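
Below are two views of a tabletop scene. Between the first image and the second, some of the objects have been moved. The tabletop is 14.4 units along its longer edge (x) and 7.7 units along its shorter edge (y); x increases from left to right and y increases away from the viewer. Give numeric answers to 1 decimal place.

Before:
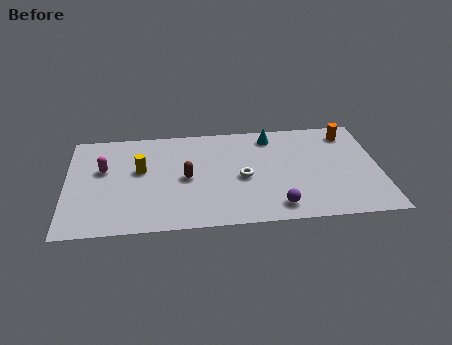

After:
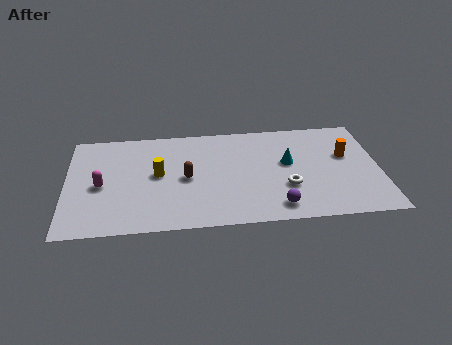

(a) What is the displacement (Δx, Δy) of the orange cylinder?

(-0.2, -1.7)

The orange cylinder was at about (13.1, 6.4) and moved to about (12.9, 4.7).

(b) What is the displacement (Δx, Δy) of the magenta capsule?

(-0.1, -1.2)

The magenta capsule started near (1.7, 4.7) and ended near (1.6, 3.5).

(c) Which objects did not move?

the brown capsule and the purple sphere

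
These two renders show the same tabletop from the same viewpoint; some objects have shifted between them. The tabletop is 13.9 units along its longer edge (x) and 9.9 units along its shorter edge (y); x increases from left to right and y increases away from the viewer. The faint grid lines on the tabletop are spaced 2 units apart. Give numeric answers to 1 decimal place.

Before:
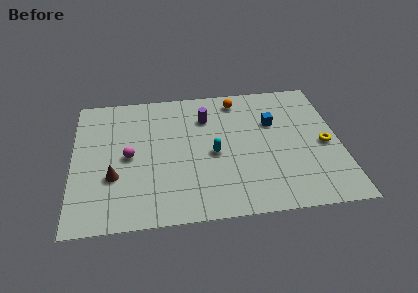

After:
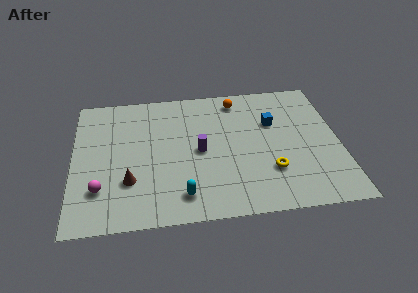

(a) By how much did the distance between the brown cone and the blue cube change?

-0.6

The distance was about 9.0 in the first image and 8.4 in the second, so they moved 0.6 units closer together.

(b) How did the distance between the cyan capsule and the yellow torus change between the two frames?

-1.0

They were about 5.8 units apart before and 4.8 after — 1.0 units closer together.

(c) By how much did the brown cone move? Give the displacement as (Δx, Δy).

(0.8, -0.4)

From the two frames, the brown cone sits at roughly (2.1, 3.4) before and (2.9, 3.0) after.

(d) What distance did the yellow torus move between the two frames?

3.3

The yellow torus was near (13.1, 4.5) before and (10.2, 2.9) after, so it travelled √(2.9² + 1.6²) ≈ 3.3 units.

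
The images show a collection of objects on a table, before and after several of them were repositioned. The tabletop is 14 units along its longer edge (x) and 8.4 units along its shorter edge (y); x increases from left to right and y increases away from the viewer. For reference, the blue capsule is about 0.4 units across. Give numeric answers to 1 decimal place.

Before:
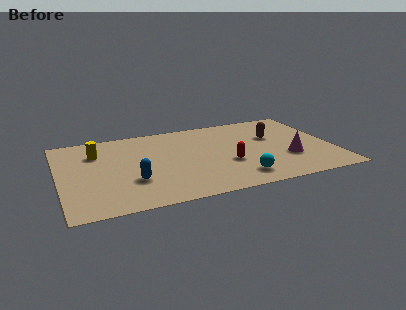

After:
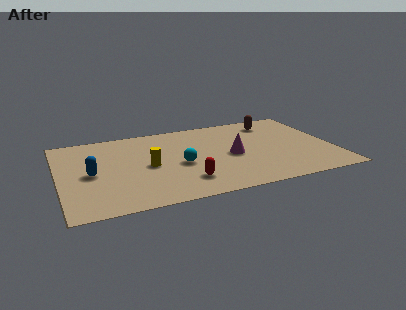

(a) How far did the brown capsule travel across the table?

1.6

From (11.1, 5.3) to (11.3, 6.9), the brown capsule covered √(0.2² + 1.6²) ≈ 1.6 units.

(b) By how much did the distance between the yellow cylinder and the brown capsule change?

-1.7

Before: roughly 9.1 units apart; after: 7.4. That's 1.7 units closer together.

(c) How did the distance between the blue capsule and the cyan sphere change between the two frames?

-0.9

The distance was about 5.4 in the first image and 4.5 in the second, so they moved 0.9 units closer together.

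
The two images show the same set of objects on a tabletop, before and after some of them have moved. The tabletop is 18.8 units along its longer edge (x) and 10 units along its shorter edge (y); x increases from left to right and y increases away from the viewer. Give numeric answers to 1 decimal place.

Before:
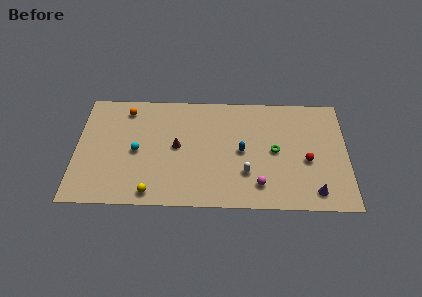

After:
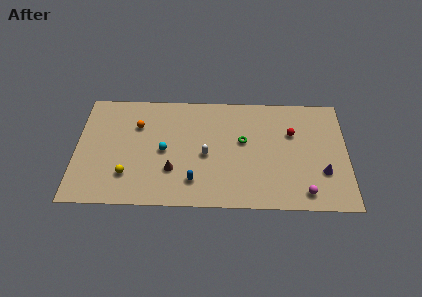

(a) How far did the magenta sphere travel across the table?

3.2

From (12.7, 2.0) to (15.8, 1.4), the magenta sphere covered √(3.1² + 0.6²) ≈ 3.2 units.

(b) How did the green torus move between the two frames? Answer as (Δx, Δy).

(-2.2, 0.8)

From the two frames, the green torus sits at roughly (13.8, 5.0) before and (11.6, 5.8) after.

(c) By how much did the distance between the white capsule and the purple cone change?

+3.3

The distance was about 4.9 in the first image and 8.2 in the second, so they moved 3.3 units further apart.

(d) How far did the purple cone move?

1.8

The purple cone moved from about (16.5, 1.5) to (17.1, 3.2), a distance of √(0.6² + 1.7²) ≈ 1.8.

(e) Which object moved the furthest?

the blue capsule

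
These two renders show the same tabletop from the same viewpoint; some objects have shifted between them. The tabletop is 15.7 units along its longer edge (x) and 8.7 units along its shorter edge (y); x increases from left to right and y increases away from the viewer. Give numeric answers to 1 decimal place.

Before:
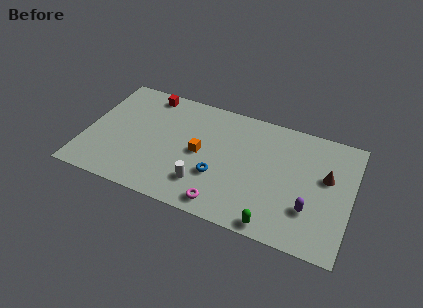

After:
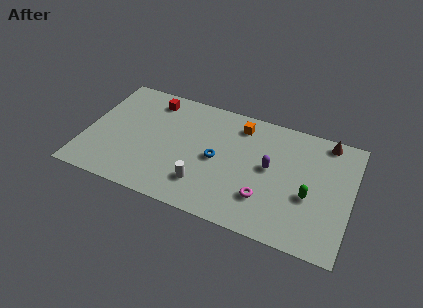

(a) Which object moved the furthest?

the orange cube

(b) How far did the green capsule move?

3.2

The green capsule moved from about (11.5, 0.8) to (13.3, 3.5), a distance of √(1.8² + 2.7²) ≈ 3.2.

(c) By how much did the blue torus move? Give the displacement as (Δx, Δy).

(-0.2, 1.2)

The blue torus started near (8.0, 3.0) and ended near (7.8, 4.2).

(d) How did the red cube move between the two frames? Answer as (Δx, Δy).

(0.3, -0.4)

From the two frames, the red cube sits at roughly (3.3, 7.7) before and (3.6, 7.3) after.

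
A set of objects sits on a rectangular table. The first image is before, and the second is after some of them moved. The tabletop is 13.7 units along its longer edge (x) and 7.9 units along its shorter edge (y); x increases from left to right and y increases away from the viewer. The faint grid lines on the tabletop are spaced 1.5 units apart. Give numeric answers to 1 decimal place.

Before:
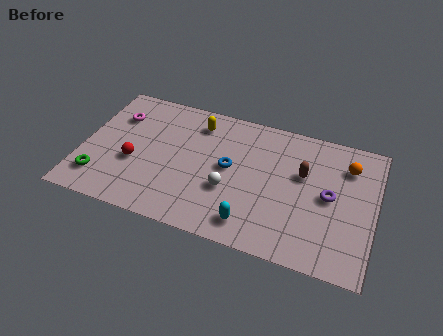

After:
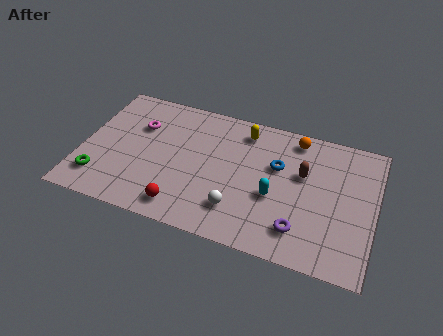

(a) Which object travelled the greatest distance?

the red sphere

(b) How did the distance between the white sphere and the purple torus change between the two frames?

-1.8

The distance was about 4.7 in the first image and 2.9 in the second, so they moved 1.8 units closer together.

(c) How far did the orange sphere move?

2.7

The orange sphere moved from about (12.3, 6.0) to (9.8, 6.9), a distance of √(2.5² + 0.9²) ≈ 2.7.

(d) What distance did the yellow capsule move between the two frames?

2.2

The yellow capsule was near (5.2, 6.4) before and (7.4, 6.6) after, so it travelled √(2.2² + 0.2²) ≈ 2.2 units.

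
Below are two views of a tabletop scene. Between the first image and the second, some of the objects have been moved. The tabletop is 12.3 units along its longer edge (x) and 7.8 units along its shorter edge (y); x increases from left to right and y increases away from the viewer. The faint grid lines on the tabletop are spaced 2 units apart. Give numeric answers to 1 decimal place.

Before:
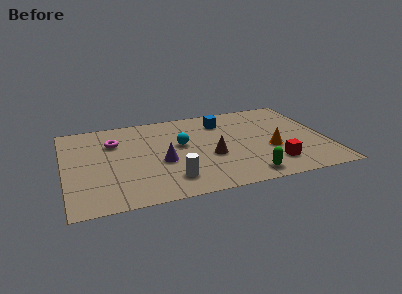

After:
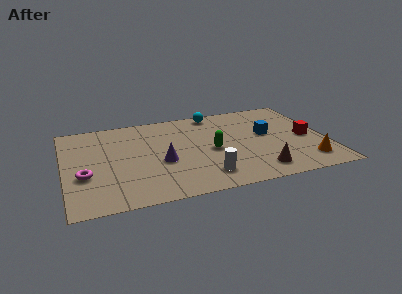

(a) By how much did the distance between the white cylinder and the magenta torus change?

+1.1

They were about 4.6 units apart before and 5.7 after — 1.1 units further apart.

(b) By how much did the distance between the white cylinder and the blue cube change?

-1.0

They were about 5.3 units apart before and 4.3 after — 1.0 units closer together.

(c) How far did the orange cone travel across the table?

2.2

From (9.6, 3.0) to (11.2, 1.5), the orange cone covered √(1.6² + 1.5²) ≈ 2.2 units.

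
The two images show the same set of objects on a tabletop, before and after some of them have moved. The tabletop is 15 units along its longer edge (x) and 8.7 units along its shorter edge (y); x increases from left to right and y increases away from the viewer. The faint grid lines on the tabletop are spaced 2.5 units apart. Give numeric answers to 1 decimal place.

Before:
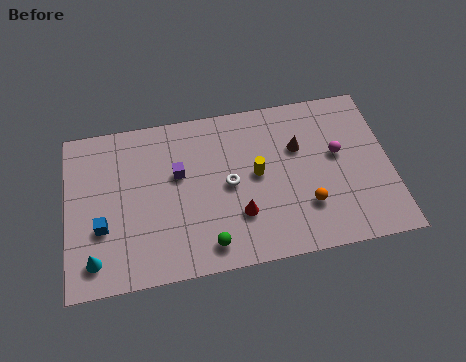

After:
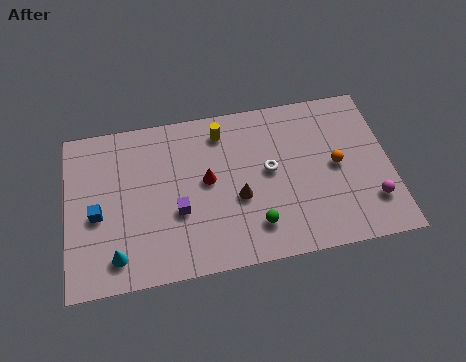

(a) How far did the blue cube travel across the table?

0.7

The blue cube moved from about (1.6, 3.1) to (1.4, 3.8), a distance of √(0.2² + 0.7²) ≈ 0.7.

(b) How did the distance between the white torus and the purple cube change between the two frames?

+2.0

Before: roughly 2.5 units apart; after: 4.5. That's 2.0 units further apart.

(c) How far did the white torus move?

1.9

The white torus was near (7.5, 4.3) before and (9.4, 4.7) after, so it travelled √(1.9² + 0.4²) ≈ 1.9 units.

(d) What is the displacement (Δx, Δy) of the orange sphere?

(1.5, 1.9)

The orange sphere started near (11.0, 2.5) and ended near (12.5, 4.4).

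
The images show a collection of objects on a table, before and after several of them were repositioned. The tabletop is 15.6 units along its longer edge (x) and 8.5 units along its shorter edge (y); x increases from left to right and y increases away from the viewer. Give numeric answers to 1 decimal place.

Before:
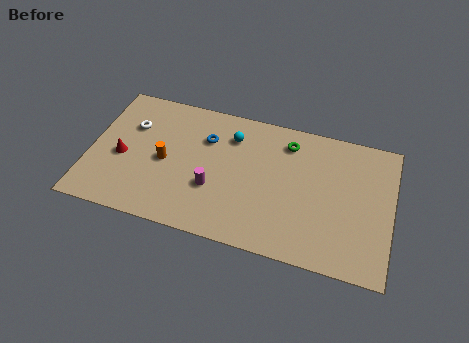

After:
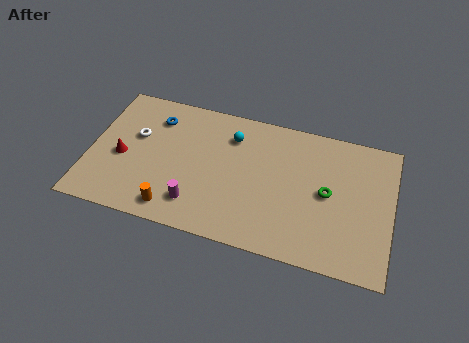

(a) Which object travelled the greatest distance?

the green torus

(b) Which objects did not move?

the red cone and the cyan sphere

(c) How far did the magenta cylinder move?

1.4

The magenta cylinder was near (6.5, 3.0) before and (5.7, 1.8) after, so it travelled √(0.8² + 1.2²) ≈ 1.4 units.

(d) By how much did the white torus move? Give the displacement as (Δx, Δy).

(0.3, -0.6)

From the two frames, the white torus sits at roughly (2.0, 5.8) before and (2.3, 5.2) after.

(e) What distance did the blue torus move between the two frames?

2.8

The blue torus moved from about (5.9, 6.0) to (3.2, 6.6), a distance of √(2.7² + 0.6²) ≈ 2.8.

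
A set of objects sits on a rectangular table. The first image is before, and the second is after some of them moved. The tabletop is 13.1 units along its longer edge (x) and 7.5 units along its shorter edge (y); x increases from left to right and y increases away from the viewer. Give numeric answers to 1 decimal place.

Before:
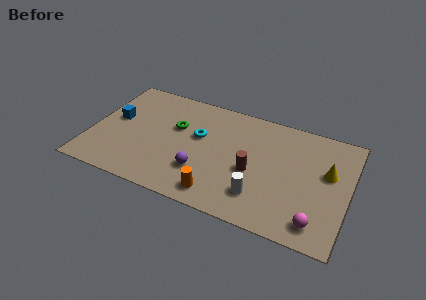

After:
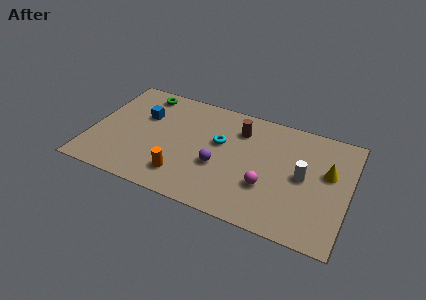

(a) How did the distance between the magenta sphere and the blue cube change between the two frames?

-4.0

The distance was about 11.0 in the first image and 7.0 in the second, so they moved 4.0 units closer together.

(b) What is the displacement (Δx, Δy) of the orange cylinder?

(-1.9, 0.5)

The orange cylinder started near (6.8, 1.1) and ended near (4.9, 1.6).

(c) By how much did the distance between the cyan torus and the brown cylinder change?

-1.7

They were about 3.2 units apart before and 1.5 after — 1.7 units closer together.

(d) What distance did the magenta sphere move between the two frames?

2.9

The magenta sphere was near (11.7, 1.2) before and (9.1, 2.5) after, so it travelled √(2.6² + 1.3²) ≈ 2.9 units.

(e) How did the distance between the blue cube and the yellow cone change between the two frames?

-1.4

Before: roughly 10.9 units apart; after: 9.5. That's 1.4 units closer together.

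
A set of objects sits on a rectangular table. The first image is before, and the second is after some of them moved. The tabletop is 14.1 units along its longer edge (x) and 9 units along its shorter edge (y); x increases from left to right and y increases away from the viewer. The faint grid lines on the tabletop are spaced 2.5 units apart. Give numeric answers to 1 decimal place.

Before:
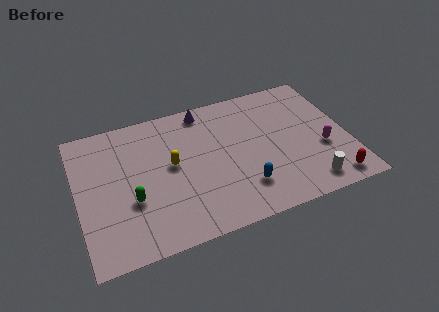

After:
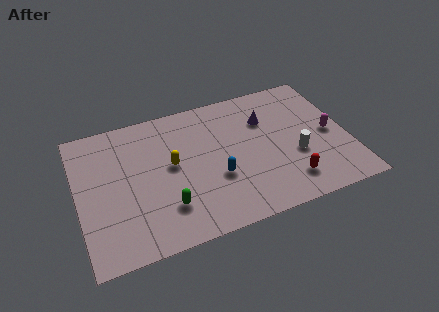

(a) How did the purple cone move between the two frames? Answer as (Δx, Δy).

(3.1, -1.7)

The purple cone was at about (6.9, 8.0) and moved to about (10.0, 6.3).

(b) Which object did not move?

the yellow capsule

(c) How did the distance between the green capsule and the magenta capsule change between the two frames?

-1.0

Before: roughly 10.0 units apart; after: 9.0. That's 1.0 units closer together.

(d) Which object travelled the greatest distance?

the purple cone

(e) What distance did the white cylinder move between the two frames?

2.1

From (11.7, 1.3) to (11.3, 3.4), the white cylinder covered √(0.4² + 2.1²) ≈ 2.1 units.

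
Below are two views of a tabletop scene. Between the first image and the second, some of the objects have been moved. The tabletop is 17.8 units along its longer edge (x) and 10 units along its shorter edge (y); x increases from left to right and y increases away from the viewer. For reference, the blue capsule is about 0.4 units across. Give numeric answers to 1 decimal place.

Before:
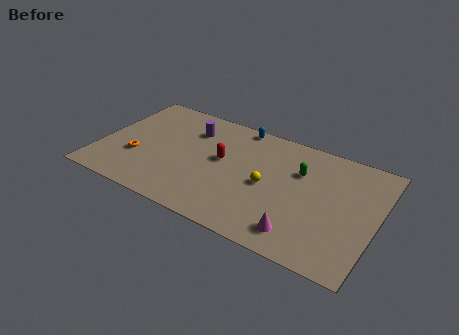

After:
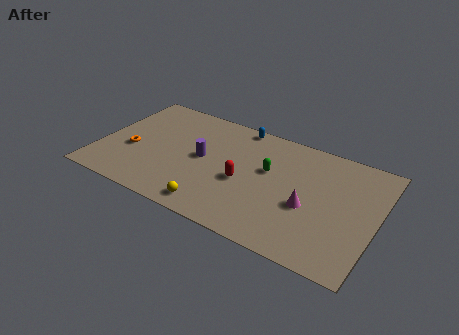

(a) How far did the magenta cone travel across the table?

2.4

The magenta cone was near (13.4, 1.7) before and (13.6, 4.1) after, so it travelled √(0.2² + 2.4²) ≈ 2.4 units.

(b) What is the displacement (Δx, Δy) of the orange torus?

(-0.4, 0.5)

The orange torus was at about (2.5, 3.5) and moved to about (2.1, 4.0).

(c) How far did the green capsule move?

2.1

From (12.7, 6.8) to (10.8, 6.0), the green capsule covered √(1.9² + 0.8²) ≈ 2.1 units.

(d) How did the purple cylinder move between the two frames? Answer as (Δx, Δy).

(1.1, -2.3)

From the two frames, the purple cylinder sits at roughly (5.5, 7.5) before and (6.6, 5.2) after.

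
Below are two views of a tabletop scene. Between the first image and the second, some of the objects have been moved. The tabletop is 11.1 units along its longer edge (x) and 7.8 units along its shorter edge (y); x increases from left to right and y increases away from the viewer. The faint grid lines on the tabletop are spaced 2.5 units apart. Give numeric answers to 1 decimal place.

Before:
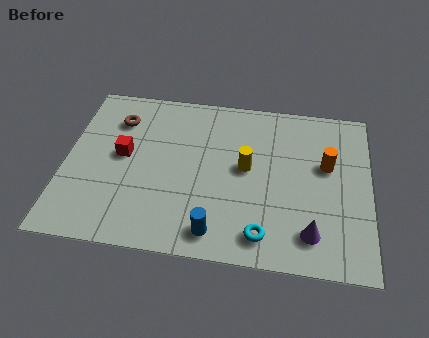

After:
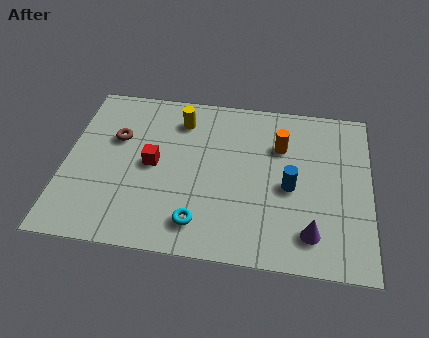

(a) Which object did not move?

the purple cone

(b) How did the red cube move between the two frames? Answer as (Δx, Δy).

(1.1, -0.3)

The red cube started near (2.1, 4.2) and ended near (3.2, 3.9).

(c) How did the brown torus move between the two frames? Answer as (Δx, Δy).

(0.0, -0.9)

The brown torus was at about (1.8, 5.9) and moved to about (1.8, 5.0).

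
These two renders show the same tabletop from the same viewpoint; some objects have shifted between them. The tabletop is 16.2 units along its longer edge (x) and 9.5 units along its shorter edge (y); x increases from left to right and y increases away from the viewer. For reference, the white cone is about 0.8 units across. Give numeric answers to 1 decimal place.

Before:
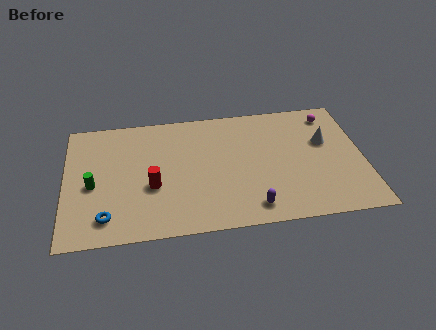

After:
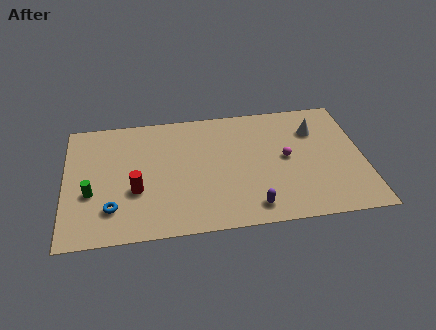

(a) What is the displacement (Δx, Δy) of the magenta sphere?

(-2.6, -3.1)

The magenta sphere started near (14.6, 8.0) and ended near (12.0, 4.9).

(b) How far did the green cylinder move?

0.6

From (1.5, 4.2) to (1.4, 3.6), the green cylinder covered √(0.1² + 0.6²) ≈ 0.6 units.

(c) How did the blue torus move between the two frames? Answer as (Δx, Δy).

(0.3, 0.6)

The blue torus was at about (2.2, 1.7) and moved to about (2.5, 2.3).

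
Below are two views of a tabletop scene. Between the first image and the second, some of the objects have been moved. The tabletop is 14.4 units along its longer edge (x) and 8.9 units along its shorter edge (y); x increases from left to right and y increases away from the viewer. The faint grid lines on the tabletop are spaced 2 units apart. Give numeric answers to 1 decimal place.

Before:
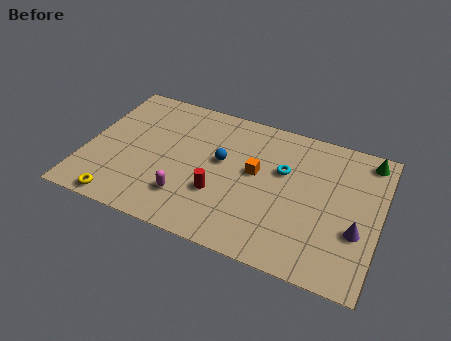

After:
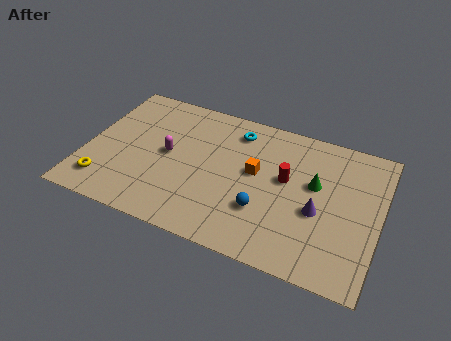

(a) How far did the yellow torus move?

1.3

From (2.1, 0.8) to (1.2, 1.7), the yellow torus covered √(0.9² + 0.9²) ≈ 1.3 units.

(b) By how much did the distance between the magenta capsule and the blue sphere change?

+2.0

The distance was about 3.2 in the first image and 5.2 in the second, so they moved 2.0 units further apart.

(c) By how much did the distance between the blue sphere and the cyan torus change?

+1.8

Before: roughly 3.0 units apart; after: 4.8. That's 1.8 units further apart.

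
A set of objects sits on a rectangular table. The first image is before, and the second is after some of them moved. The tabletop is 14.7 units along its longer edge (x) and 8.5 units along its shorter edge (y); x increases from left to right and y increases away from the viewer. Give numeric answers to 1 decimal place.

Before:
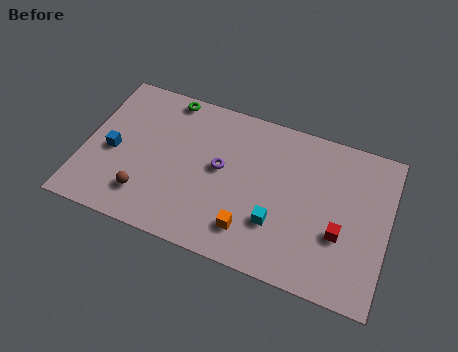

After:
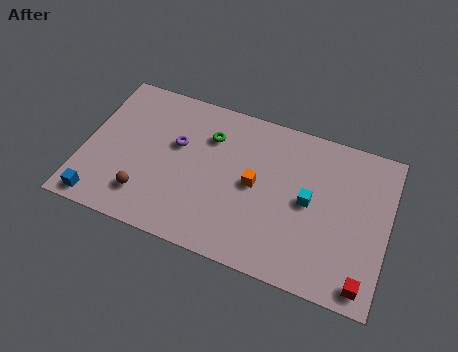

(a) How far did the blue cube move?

2.9

The blue cube was near (1.4, 3.8) before and (1.1, 0.9) after, so it travelled √(0.3² + 2.9²) ≈ 2.9 units.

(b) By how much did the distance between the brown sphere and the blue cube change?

-0.3

They were about 2.6 units apart before and 2.3 after — 0.3 units closer together.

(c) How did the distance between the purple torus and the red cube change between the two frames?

+4.2

The distance was about 6.1 in the first image and 10.3 in the second, so they moved 4.2 units further apart.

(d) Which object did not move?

the brown sphere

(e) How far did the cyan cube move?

2.2

The cyan cube was near (9.5, 2.6) before and (10.9, 4.3) after, so it travelled √(1.4² + 1.7²) ≈ 2.2 units.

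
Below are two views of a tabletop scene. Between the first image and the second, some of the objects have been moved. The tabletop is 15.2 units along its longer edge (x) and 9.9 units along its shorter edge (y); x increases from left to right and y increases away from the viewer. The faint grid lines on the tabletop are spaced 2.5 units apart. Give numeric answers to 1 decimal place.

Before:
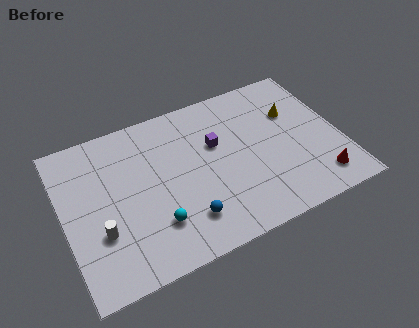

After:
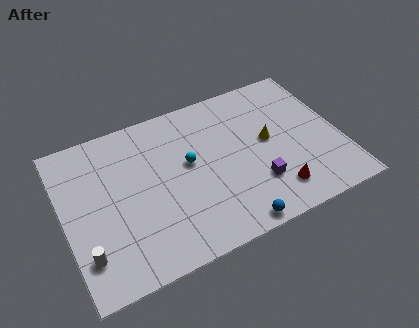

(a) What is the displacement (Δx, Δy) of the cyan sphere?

(2.2, 3.0)

From the two frames, the cyan sphere sits at roughly (4.7, 2.6) before and (6.9, 5.6) after.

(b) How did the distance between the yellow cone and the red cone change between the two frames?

-1.5

The distance was about 4.9 in the first image and 3.4 in the second, so they moved 1.5 units closer together.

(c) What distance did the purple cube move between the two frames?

3.8

The purple cube moved from about (8.5, 6.2) to (10.3, 2.8), a distance of √(1.8² + 3.4²) ≈ 3.8.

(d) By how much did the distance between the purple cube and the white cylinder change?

+2.1

They were about 7.3 units apart before and 9.4 after — 2.1 units further apart.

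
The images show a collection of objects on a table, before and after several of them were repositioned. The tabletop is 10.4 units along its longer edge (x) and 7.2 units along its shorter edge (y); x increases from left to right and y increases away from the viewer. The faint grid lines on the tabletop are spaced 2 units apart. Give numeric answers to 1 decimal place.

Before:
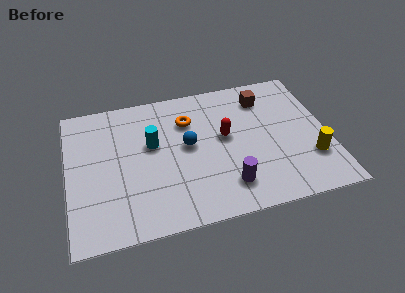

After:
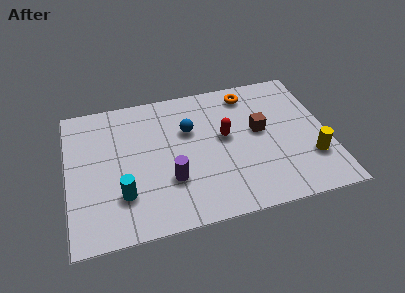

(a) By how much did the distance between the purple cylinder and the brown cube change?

-0.5

They were about 4.6 units apart before and 4.1 after — 0.5 units closer together.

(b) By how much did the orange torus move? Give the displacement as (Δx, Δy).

(2.5, 0.9)

From the two frames, the orange torus sits at roughly (4.9, 5.2) before and (7.4, 6.1) after.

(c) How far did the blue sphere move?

0.8

From (4.8, 3.9) to (4.9, 4.7), the blue sphere covered √(0.1² + 0.8²) ≈ 0.8 units.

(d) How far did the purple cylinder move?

2.3

The purple cylinder was near (6.2, 1.5) before and (4.0, 2.3) after, so it travelled √(2.2² + 0.8²) ≈ 2.3 units.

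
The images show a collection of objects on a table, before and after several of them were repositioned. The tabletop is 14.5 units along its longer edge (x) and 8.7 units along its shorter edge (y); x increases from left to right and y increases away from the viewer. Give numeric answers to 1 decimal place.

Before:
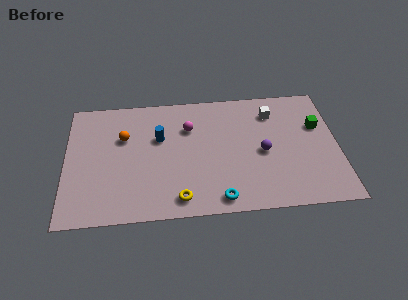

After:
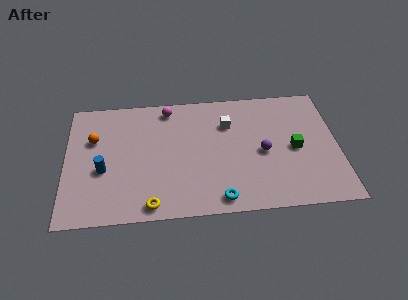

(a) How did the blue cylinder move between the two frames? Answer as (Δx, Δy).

(-3.0, -2.0)

The blue cylinder started near (5.0, 5.5) and ended near (2.0, 3.5).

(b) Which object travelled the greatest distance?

the blue cylinder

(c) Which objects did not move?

the purple sphere and the cyan torus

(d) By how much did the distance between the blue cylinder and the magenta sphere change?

+3.7

The distance was about 1.7 in the first image and 5.4 in the second, so they moved 3.7 units further apart.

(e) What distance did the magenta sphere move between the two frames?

1.9

From (6.6, 6.1) to (5.5, 7.6), the magenta sphere covered √(1.1² + 1.5²) ≈ 1.9 units.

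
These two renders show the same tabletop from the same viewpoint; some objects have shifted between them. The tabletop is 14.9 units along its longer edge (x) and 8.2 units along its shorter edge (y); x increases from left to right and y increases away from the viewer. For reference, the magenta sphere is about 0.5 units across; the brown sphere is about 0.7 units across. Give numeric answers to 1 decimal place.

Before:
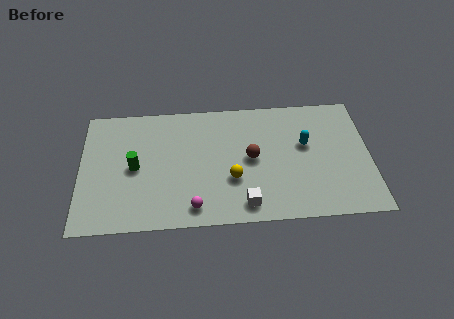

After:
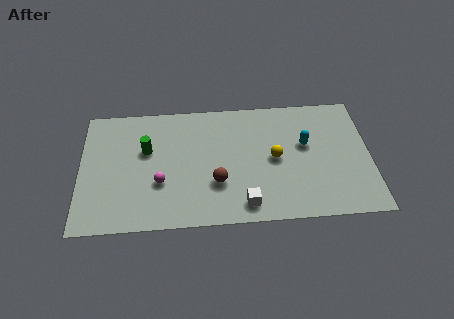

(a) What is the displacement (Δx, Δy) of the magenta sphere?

(-1.7, 1.7)

The magenta sphere was at about (5.8, 1.2) and moved to about (4.1, 2.9).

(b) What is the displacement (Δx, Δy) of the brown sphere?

(-1.8, -1.5)

The brown sphere started near (8.8, 4.2) and ended near (7.0, 2.7).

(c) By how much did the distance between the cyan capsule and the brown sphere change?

+2.2

They were about 2.9 units apart before and 5.1 after — 2.2 units further apart.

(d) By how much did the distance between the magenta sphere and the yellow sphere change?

+3.4

They were about 2.6 units apart before and 6.0 after — 3.4 units further apart.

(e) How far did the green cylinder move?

1.3

The green cylinder moved from about (2.8, 4.0) to (3.4, 5.1), a distance of √(0.6² + 1.1²) ≈ 1.3.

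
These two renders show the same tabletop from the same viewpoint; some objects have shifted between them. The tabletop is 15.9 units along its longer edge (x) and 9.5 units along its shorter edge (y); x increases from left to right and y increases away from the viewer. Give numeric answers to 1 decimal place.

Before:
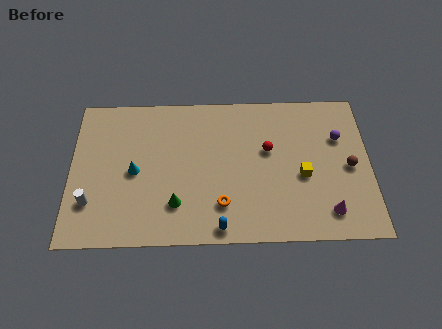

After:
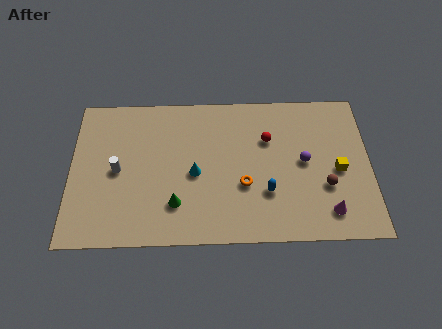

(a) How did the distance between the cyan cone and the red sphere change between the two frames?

-2.8

The distance was about 7.2 in the first image and 4.4 in the second, so they moved 2.8 units closer together.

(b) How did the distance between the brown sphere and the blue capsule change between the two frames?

-4.7

The distance was about 7.8 in the first image and 3.1 in the second, so they moved 4.7 units closer together.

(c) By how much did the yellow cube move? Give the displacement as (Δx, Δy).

(1.9, 0.3)

The yellow cube was at about (12.3, 4.0) and moved to about (14.2, 4.3).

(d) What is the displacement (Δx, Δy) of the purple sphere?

(-1.9, -1.5)

The purple sphere started near (14.3, 6.4) and ended near (12.4, 4.9).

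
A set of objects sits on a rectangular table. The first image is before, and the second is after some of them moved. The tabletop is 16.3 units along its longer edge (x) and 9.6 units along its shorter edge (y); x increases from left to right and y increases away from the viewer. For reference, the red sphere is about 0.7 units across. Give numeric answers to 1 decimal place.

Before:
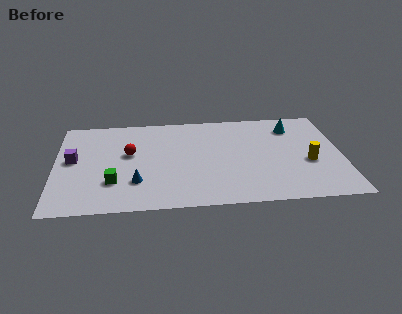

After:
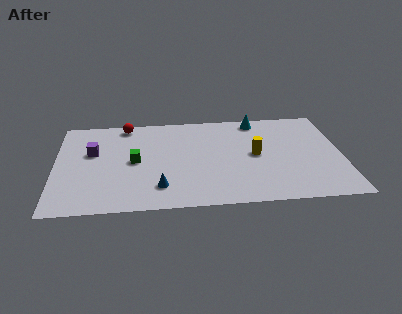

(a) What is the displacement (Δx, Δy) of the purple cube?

(1.1, 0.7)

From the two frames, the purple cube sits at roughly (1.0, 5.2) before and (2.1, 5.9) after.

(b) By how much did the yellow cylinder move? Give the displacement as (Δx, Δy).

(-3.0, 1.0)

The yellow cylinder was at about (14.4, 3.9) and moved to about (11.4, 4.9).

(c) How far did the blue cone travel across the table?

1.4

The blue cone moved from about (4.6, 2.7) to (5.9, 2.1), a distance of √(1.3² + 0.6²) ≈ 1.4.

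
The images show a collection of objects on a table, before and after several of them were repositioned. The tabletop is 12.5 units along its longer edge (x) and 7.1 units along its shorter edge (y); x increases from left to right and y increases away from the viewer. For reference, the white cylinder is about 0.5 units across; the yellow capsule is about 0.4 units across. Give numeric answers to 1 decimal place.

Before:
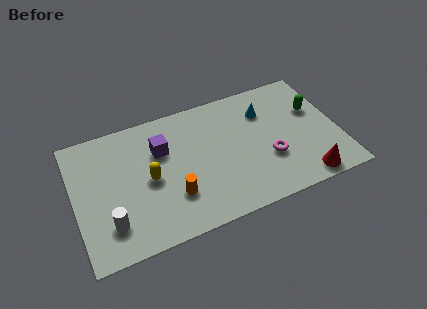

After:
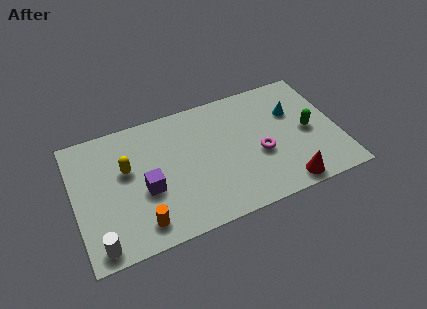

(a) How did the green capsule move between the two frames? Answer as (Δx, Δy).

(-0.4, -1.1)

The green capsule was at about (11.5, 4.5) and moved to about (11.1, 3.4).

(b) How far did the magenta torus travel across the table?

0.6

The magenta torus moved from about (9.1, 2.5) to (8.7, 2.9), a distance of √(0.4² + 0.4²) ≈ 0.6.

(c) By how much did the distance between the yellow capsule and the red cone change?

+0.4

The distance was about 7.6 in the first image and 8.0 in the second, so they moved 0.4 units further apart.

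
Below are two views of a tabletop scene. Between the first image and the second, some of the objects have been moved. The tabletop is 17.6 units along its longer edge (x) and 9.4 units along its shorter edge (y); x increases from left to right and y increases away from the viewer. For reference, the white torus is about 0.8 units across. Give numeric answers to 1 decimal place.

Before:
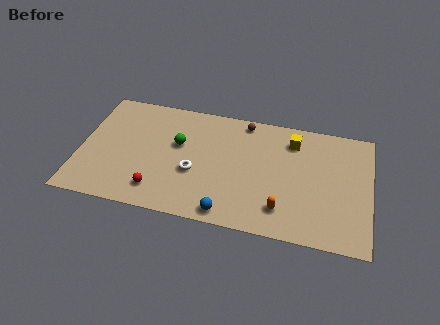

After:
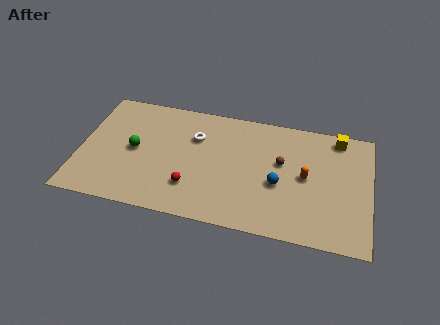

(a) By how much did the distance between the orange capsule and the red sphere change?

-0.3

Before: roughly 7.5 units apart; after: 7.2. That's 0.3 units closer together.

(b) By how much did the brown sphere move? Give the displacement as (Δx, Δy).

(2.4, -2.8)

The brown sphere was at about (9.8, 8.4) and moved to about (12.2, 5.6).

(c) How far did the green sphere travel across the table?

2.8

The green sphere was near (5.9, 5.7) before and (3.3, 4.7) after, so it travelled √(2.6² + 1.0²) ≈ 2.8 units.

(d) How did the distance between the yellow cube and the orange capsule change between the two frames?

-1.6

The distance was about 5.5 in the first image and 3.9 in the second, so they moved 1.6 units closer together.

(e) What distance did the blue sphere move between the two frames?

4.1

From (9.2, 1.0) to (12.1, 3.9), the blue sphere covered √(2.9² + 2.9²) ≈ 4.1 units.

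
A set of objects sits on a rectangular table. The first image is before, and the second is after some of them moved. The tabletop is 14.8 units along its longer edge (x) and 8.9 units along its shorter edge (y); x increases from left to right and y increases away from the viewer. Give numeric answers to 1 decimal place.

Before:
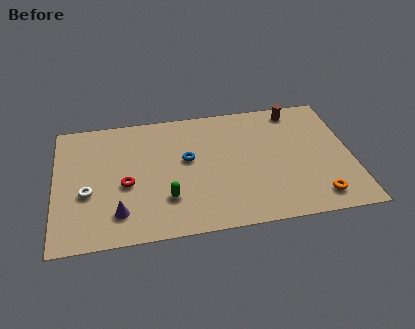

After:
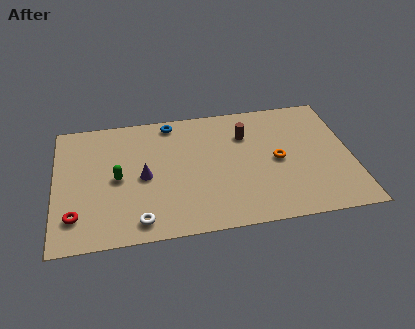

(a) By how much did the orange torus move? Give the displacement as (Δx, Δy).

(-1.8, 2.9)

From the two frames, the orange torus sits at roughly (12.9, 1.4) before and (11.1, 4.3) after.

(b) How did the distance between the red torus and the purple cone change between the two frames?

+2.1

Before: roughly 1.9 units apart; after: 4.0. That's 2.1 units further apart.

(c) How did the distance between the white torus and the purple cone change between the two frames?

+0.8

Before: roughly 2.2 units apart; after: 3.0. That's 0.8 units further apart.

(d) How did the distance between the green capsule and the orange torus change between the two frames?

+0.5

The distance was about 7.5 in the first image and 8.0 in the second, so they moved 0.5 units further apart.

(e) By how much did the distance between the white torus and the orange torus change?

-3.8

They were about 11.5 units apart before and 7.7 after — 3.8 units closer together.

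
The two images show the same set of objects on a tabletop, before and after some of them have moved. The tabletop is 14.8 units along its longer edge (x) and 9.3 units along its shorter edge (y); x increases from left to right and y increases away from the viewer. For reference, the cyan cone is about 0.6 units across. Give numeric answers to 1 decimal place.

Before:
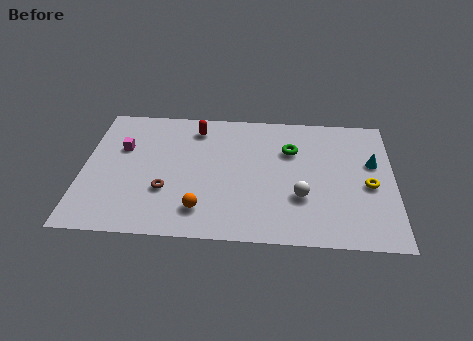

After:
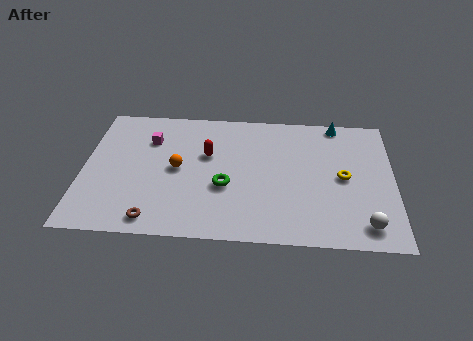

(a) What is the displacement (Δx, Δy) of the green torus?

(-3.1, -2.8)

The green torus was at about (9.9, 6.4) and moved to about (6.8, 3.6).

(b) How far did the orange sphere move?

3.0

The orange sphere was near (5.7, 1.9) before and (4.5, 4.7) after, so it travelled √(1.2² + 2.8²) ≈ 3.0 units.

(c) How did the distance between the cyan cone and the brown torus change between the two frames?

+1.2

The distance was about 10.1 in the first image and 11.3 in the second, so they moved 1.2 units further apart.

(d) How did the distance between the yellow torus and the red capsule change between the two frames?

-2.4

They were about 9.0 units apart before and 6.6 after — 2.4 units closer together.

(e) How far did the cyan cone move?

3.3

From (13.8, 5.7) to (12.1, 8.5), the cyan cone covered √(1.7² + 2.8²) ≈ 3.3 units.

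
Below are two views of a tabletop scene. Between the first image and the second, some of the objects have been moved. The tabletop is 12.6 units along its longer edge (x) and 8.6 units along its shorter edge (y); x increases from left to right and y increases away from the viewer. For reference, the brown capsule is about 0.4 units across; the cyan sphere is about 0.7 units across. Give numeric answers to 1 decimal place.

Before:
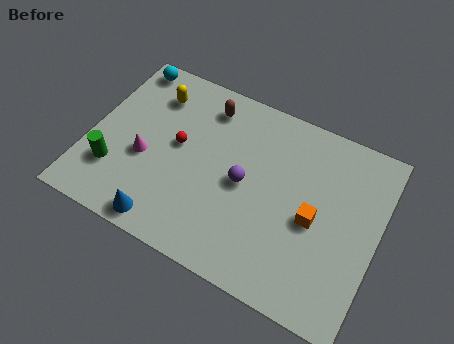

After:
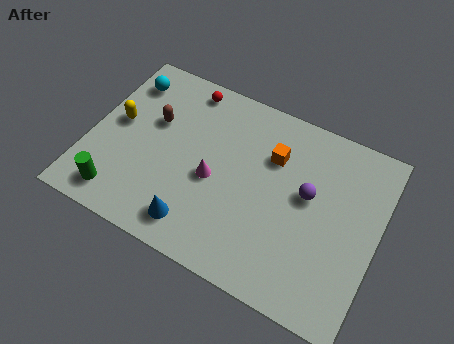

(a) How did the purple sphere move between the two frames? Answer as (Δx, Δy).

(2.7, 0.7)

The purple sphere was at about (6.8, 4.2) and moved to about (9.5, 4.9).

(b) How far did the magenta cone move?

3.0

From (2.5, 3.5) to (5.5, 3.8), the magenta cone covered √(3.0² + 0.3²) ≈ 3.0 units.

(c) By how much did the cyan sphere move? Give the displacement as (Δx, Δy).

(0.1, -0.8)

The cyan sphere was at about (1.0, 7.7) and moved to about (1.1, 6.9).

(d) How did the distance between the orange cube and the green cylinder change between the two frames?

-1.0

They were about 8.7 units apart before and 7.7 after — 1.0 units closer together.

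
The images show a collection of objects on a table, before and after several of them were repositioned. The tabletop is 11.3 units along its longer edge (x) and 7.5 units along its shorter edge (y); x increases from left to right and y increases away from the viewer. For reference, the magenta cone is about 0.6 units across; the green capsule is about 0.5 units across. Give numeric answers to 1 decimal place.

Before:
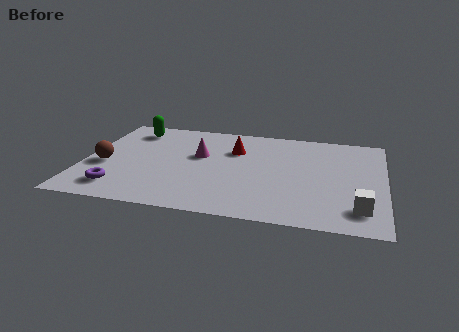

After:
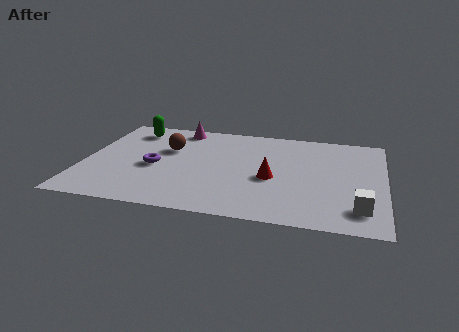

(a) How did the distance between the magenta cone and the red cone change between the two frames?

+3.5

They were about 1.5 units apart before and 5.0 after — 3.5 units further apart.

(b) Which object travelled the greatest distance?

the brown sphere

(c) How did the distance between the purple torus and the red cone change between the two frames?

-1.2

They were about 5.6 units apart before and 4.4 after — 1.2 units closer together.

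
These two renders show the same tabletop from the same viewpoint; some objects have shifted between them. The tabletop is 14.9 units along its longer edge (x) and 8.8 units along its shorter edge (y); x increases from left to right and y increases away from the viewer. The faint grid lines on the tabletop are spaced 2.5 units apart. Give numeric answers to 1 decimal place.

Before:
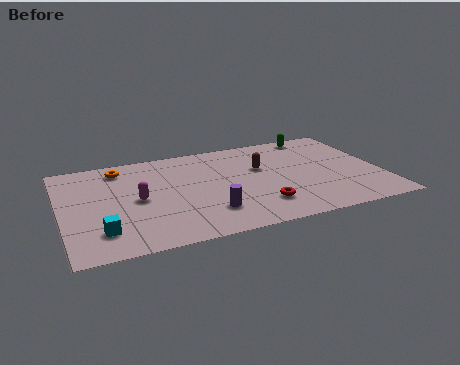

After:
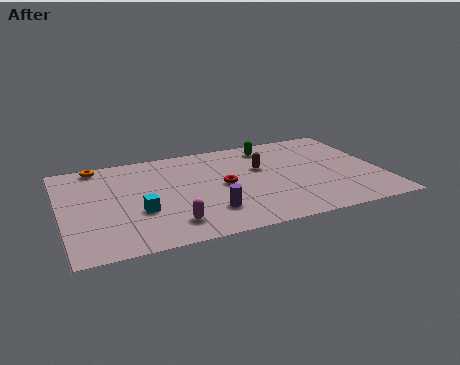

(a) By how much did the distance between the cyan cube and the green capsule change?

-4.4

Before: roughly 12.1 units apart; after: 7.7. That's 4.4 units closer together.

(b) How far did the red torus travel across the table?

2.7

The red torus moved from about (9.0, 2.1) to (7.5, 4.4), a distance of √(1.5² + 2.3²) ≈ 2.7.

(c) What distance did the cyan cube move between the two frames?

2.2

The cyan cube moved from about (1.7, 2.0) to (3.5, 3.2), a distance of √(1.8² + 1.2²) ≈ 2.2.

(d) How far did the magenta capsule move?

2.9

The magenta capsule was near (3.5, 4.3) before and (4.8, 1.7) after, so it travelled √(1.3² + 2.6²) ≈ 2.9 units.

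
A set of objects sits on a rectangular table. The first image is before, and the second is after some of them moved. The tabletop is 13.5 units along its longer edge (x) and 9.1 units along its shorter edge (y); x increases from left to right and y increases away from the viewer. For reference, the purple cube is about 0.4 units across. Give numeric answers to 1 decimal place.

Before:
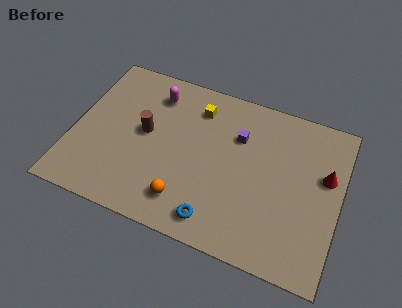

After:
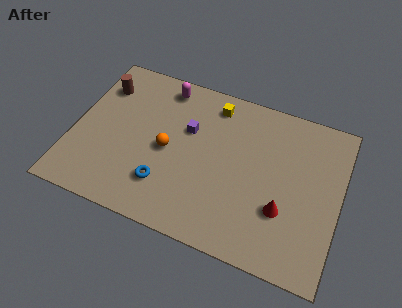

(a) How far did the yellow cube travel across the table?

0.9

From (6.0, 7.2) to (6.8, 7.7), the yellow cube covered √(0.8² + 0.5²) ≈ 0.9 units.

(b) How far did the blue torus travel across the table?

2.9

The blue torus moved from about (7.6, 1.3) to (4.9, 2.3), a distance of √(2.7² + 1.0²) ≈ 2.9.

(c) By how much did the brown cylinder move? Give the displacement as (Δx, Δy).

(-2.5, 2.0)

From the two frames, the brown cylinder sits at roughly (3.6, 4.9) before and (1.1, 6.9) after.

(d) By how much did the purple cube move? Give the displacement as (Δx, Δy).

(-2.5, -0.5)

The purple cube was at about (8.2, 6.3) and moved to about (5.7, 5.8).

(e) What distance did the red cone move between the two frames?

3.2

The red cone was near (12.7, 5.6) before and (10.8, 3.0) after, so it travelled √(1.9² + 2.6²) ≈ 3.2 units.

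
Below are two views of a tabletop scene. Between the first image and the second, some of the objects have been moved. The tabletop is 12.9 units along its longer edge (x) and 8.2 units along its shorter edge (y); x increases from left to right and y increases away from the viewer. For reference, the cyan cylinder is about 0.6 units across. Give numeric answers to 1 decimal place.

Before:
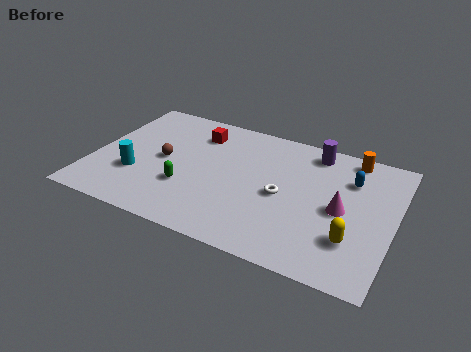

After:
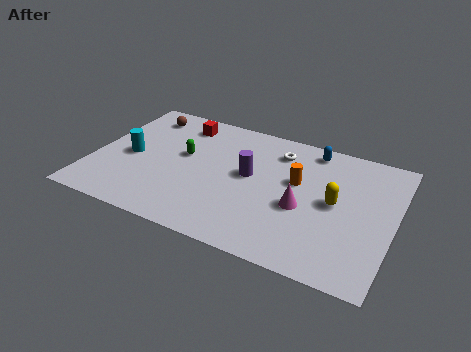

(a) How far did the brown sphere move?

3.0

The brown sphere moved from about (3.0, 4.1) to (1.7, 6.8), a distance of √(1.3² + 2.7²) ≈ 3.0.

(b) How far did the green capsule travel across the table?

2.0

From (4.2, 2.7) to (3.8, 4.7), the green capsule covered √(0.4² + 2.0²) ≈ 2.0 units.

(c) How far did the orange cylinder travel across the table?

3.2

The orange cylinder was near (10.8, 7.3) before and (8.7, 4.9) after, so it travelled √(2.1² + 2.4²) ≈ 3.2 units.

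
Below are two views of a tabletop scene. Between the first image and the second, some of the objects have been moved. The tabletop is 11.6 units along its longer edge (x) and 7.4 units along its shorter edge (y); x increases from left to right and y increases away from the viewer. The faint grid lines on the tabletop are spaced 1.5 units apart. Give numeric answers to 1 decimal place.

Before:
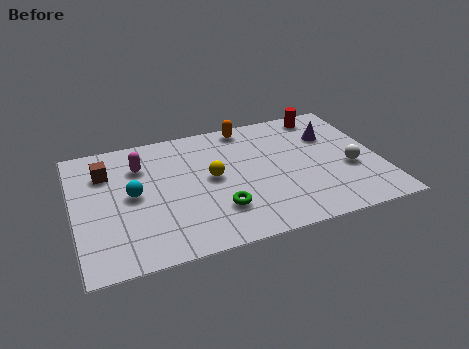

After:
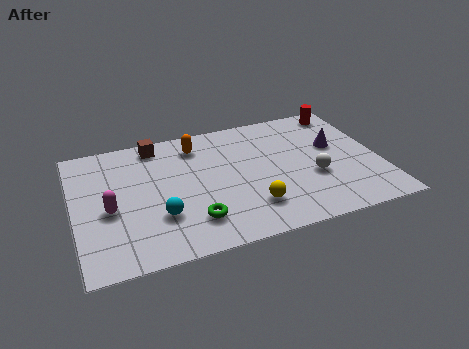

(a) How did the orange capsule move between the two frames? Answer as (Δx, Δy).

(-2.0, -0.6)

The orange capsule was at about (6.8, 6.6) and moved to about (4.8, 6.0).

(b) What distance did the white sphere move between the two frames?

1.4

The white sphere moved from about (10.4, 2.9) to (9.0, 2.8), a distance of √(1.4² + 0.1²) ≈ 1.4.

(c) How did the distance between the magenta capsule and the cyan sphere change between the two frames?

+0.4

They were about 1.6 units apart before and 2.0 after — 0.4 units further apart.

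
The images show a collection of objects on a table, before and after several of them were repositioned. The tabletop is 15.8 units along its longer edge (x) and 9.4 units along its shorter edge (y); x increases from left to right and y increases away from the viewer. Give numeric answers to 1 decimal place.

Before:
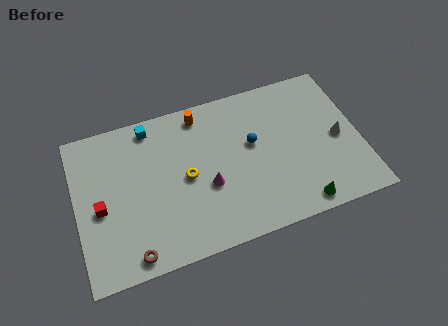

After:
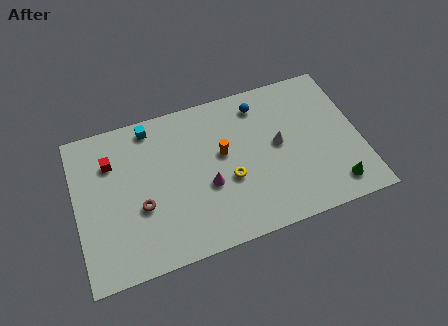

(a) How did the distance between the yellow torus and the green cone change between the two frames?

-0.9

The distance was about 7.0 in the first image and 6.1 in the second, so they moved 0.9 units closer together.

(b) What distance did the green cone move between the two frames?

2.1

The green cone moved from about (12.1, 1.0) to (14.1, 1.5), a distance of √(2.0² + 0.5²) ≈ 2.1.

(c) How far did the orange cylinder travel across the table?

3.0

From (7.2, 8.2) to (8.2, 5.4), the orange cylinder covered √(1.0² + 2.8²) ≈ 3.0 units.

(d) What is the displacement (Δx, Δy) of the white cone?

(-3.3, 0.6)

The white cone was at about (14.6, 4.4) and moved to about (11.3, 5.0).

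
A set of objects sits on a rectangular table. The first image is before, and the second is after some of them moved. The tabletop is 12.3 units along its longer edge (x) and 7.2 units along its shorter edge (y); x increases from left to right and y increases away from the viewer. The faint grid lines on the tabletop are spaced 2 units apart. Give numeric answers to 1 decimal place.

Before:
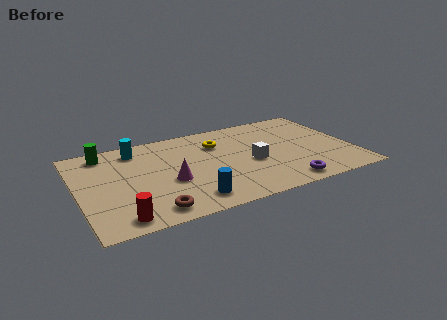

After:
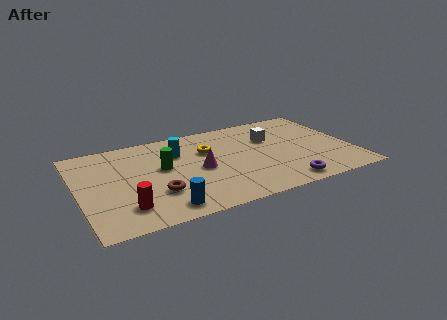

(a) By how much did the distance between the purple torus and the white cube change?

+1.4

Before: roughly 2.5 units apart; after: 3.9. That's 1.4 units further apart.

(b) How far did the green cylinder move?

3.2

The green cylinder moved from about (1.4, 6.2) to (3.8, 4.1), a distance of √(2.4² + 2.1²) ≈ 3.2.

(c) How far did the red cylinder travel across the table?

0.8

The red cylinder moved from about (1.6, 0.9) to (1.9, 1.6), a distance of √(0.3² + 0.7²) ≈ 0.8.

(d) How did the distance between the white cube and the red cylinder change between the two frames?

+1.1

They were about 6.5 units apart before and 7.6 after — 1.1 units further apart.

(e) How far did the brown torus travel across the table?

1.2

The brown torus was near (3.0, 1.0) before and (3.3, 2.2) after, so it travelled √(0.3² + 1.2²) ≈ 1.2 units.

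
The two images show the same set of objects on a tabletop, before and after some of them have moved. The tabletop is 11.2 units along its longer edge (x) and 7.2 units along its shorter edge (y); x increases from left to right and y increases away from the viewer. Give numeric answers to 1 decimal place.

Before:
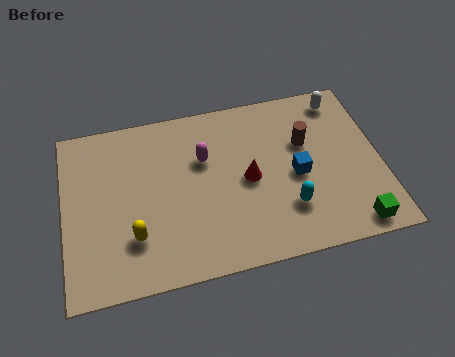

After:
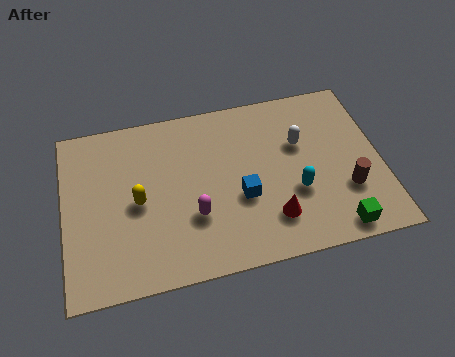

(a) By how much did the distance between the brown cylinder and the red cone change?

+0.4

They were about 2.4 units apart before and 2.8 after — 0.4 units further apart.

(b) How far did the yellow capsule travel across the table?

1.4

The yellow capsule was near (2.4, 2.0) before and (2.6, 3.4) after, so it travelled √(0.2² + 1.4²) ≈ 1.4 units.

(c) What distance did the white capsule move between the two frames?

2.3

From (10.0, 6.2) to (8.4, 4.6), the white capsule covered √(1.6² + 1.6²) ≈ 2.3 units.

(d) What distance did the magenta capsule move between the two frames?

2.4

The magenta capsule moved from about (5.0, 4.7) to (4.5, 2.4), a distance of √(0.5² + 2.3²) ≈ 2.4.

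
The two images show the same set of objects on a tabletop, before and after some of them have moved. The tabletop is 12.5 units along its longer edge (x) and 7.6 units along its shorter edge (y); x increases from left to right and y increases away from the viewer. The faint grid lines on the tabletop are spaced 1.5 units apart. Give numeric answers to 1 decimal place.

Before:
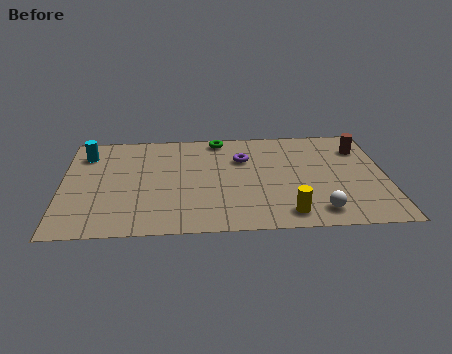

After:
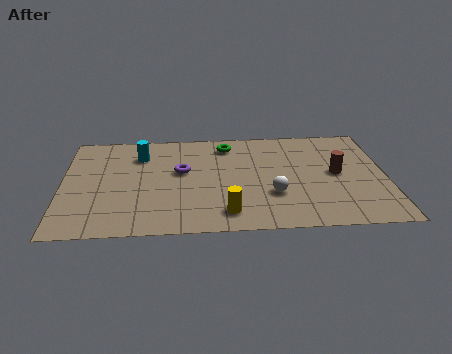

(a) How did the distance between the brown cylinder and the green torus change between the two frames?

-0.8

Before: roughly 5.6 units apart; after: 4.8. That's 0.8 units closer together.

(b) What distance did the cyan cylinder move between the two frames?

2.1

From (0.9, 5.9) to (3.0, 5.7), the cyan cylinder covered √(2.1² + 0.2²) ≈ 2.1 units.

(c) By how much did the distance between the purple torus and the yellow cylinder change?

-0.9

Before: roughly 4.4 units apart; after: 3.5. That's 0.9 units closer together.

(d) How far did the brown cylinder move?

2.1

The brown cylinder was near (11.6, 5.7) before and (10.6, 3.9) after, so it travelled √(1.0² + 1.8²) ≈ 2.1 units.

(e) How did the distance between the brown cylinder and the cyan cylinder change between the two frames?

-2.9

The distance was about 10.7 in the first image and 7.8 in the second, so they moved 2.9 units closer together.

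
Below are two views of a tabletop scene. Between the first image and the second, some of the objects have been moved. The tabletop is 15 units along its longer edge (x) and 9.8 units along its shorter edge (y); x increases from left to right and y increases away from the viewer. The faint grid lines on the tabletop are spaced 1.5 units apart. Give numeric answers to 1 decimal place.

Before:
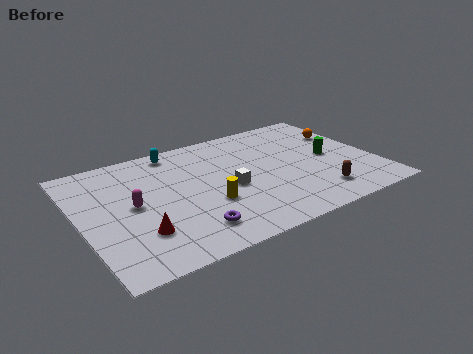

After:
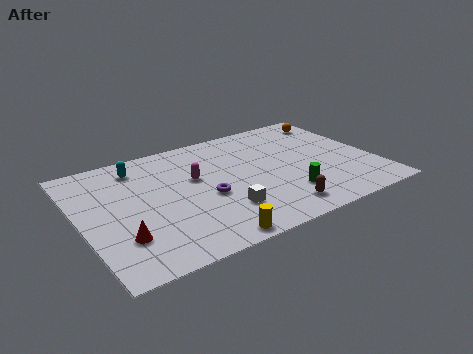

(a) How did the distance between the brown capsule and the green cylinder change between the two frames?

-1.9

The distance was about 3.1 in the first image and 1.2 in the second, so they moved 1.9 units closer together.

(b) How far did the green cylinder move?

3.5

The green cylinder was near (12.8, 4.8) before and (10.1, 2.5) after, so it travelled √(2.7² + 2.3²) ≈ 3.5 units.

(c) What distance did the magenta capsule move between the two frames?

3.4

From (2.6, 5.0) to (5.9, 5.9), the magenta capsule covered √(3.3² + 0.9²) ≈ 3.4 units.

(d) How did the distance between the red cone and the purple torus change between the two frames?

+2.2

The distance was about 2.5 in the first image and 4.7 in the second, so they moved 2.2 units further apart.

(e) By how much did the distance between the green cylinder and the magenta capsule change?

-4.8

They were about 10.2 units apart before and 5.4 after — 4.8 units closer together.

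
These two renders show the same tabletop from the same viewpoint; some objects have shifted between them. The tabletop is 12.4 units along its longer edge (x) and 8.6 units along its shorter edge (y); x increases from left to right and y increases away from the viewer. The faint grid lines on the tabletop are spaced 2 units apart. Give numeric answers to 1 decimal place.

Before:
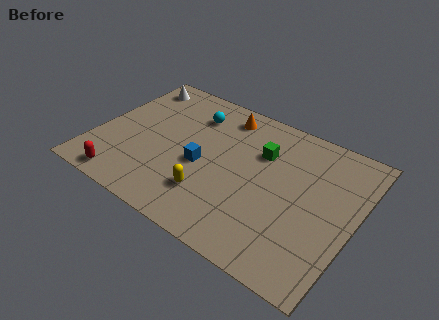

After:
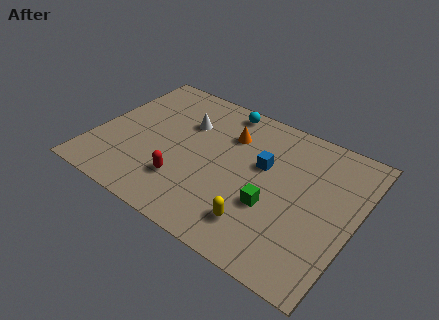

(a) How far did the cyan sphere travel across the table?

1.7

From (4.2, 6.6) to (5.5, 7.7), the cyan sphere covered √(1.3² + 1.1²) ≈ 1.7 units.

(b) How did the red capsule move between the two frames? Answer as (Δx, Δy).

(2.7, 1.4)

From the two frames, the red capsule sits at roughly (1.9, 0.9) before and (4.6, 2.3) after.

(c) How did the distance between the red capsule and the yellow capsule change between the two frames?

-0.5

Before: roughly 4.2 units apart; after: 3.7. That's 0.5 units closer together.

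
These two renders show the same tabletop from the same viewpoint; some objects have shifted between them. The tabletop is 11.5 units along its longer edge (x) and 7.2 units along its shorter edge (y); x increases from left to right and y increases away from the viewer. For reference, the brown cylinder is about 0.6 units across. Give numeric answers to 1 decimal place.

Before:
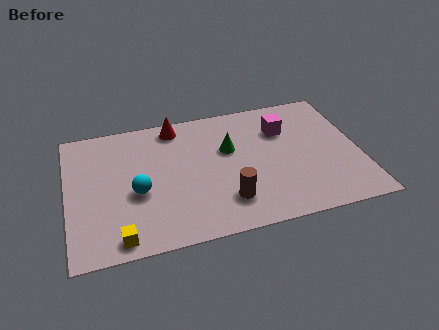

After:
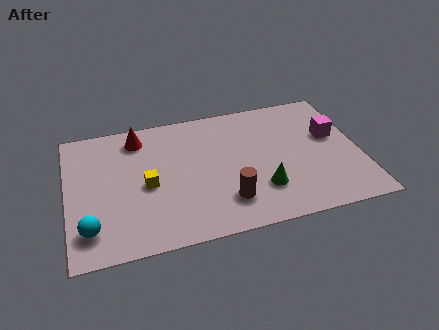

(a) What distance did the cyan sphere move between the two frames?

2.4

The cyan sphere was near (2.7, 3.0) before and (0.8, 1.5) after, so it travelled √(1.9² + 1.5²) ≈ 2.4 units.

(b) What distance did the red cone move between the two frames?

1.5

The red cone was near (4.4, 6.3) before and (2.9, 6.0) after, so it travelled √(1.5² + 0.3²) ≈ 1.5 units.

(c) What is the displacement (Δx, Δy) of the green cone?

(1.1, -2.5)

The green cone was at about (6.4, 4.5) and moved to about (7.5, 2.0).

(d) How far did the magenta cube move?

2.1

The magenta cube was near (8.6, 5.1) before and (10.5, 4.3) after, so it travelled √(1.9² + 0.8²) ≈ 2.1 units.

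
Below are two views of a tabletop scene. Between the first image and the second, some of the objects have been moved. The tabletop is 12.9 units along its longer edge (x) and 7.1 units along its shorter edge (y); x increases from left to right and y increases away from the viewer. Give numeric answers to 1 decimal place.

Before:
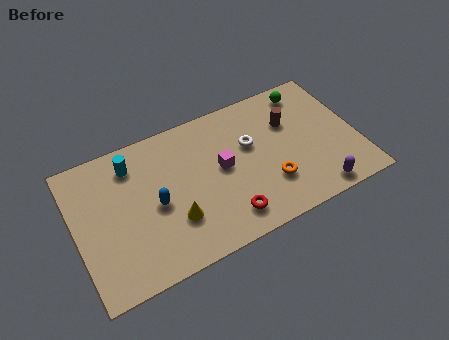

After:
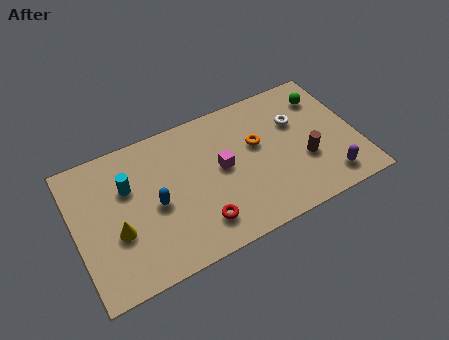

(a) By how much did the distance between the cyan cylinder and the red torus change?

-1.5

They were about 5.8 units apart before and 4.3 after — 1.5 units closer together.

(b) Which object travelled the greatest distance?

the yellow cone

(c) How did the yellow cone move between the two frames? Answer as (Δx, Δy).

(-2.5, 0.5)

From the two frames, the yellow cone sits at roughly (4.3, 2.2) before and (1.8, 2.7) after.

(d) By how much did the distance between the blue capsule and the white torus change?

+2.2

Before: roughly 4.6 units apart; after: 6.8. That's 2.2 units further apart.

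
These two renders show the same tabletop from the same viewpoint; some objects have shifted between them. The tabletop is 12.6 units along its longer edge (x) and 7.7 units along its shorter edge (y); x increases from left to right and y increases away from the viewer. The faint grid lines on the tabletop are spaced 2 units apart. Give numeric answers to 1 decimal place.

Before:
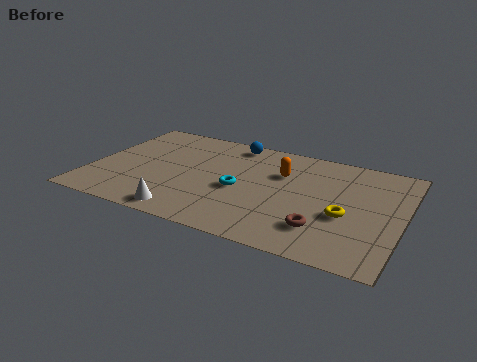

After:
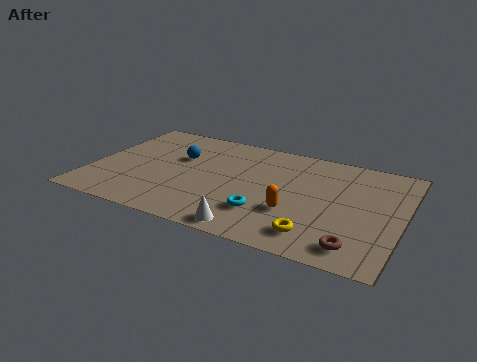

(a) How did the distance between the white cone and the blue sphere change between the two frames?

-0.6

Before: roughly 6.0 units apart; after: 5.4. That's 0.6 units closer together.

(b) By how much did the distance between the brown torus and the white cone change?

-1.4

Before: roughly 5.5 units apart; after: 4.1. That's 1.4 units closer together.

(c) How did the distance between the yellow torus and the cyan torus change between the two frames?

-2.1

They were about 4.3 units apart before and 2.2 after — 2.1 units closer together.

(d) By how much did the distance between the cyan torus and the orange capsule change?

-1.1

The distance was about 2.3 in the first image and 1.2 in the second, so they moved 1.1 units closer together.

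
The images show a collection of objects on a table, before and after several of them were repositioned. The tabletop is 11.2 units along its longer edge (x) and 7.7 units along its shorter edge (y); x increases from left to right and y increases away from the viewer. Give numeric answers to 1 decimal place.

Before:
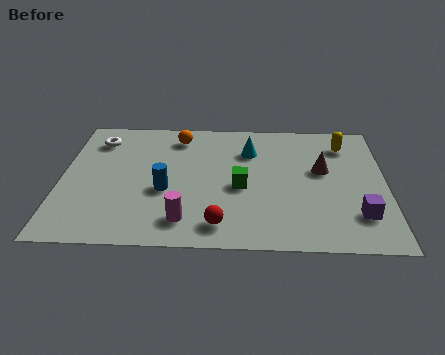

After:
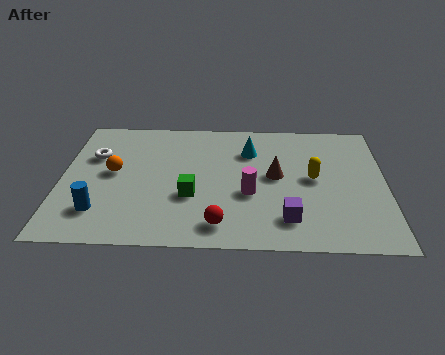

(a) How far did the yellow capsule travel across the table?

2.4

The yellow capsule was near (9.8, 6.1) before and (8.7, 4.0) after, so it travelled √(1.1² + 2.1²) ≈ 2.4 units.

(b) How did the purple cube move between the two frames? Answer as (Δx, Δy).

(-2.4, -0.3)

From the two frames, the purple cube sits at roughly (10.2, 1.9) before and (7.8, 1.6) after.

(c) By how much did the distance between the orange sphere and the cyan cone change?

+2.3

Before: roughly 2.6 units apart; after: 4.9. That's 2.3 units further apart.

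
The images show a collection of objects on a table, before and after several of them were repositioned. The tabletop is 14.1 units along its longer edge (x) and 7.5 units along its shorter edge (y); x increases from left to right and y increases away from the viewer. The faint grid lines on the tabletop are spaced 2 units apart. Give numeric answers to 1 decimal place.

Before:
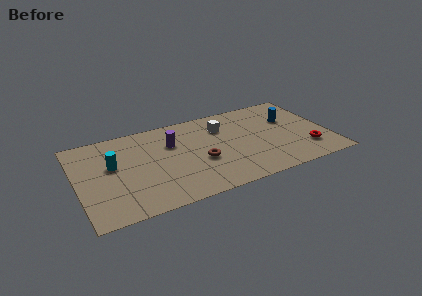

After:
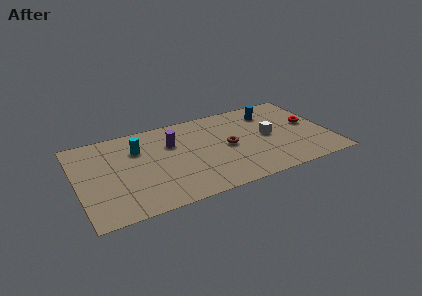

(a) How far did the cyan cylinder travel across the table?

1.7

The cyan cylinder moved from about (2.0, 4.4) to (3.5, 5.3), a distance of √(1.5² + 0.9²) ≈ 1.7.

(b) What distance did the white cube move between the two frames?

2.9

The white cube was near (8.3, 5.5) before and (10.7, 3.8) after, so it travelled √(2.4² + 1.7²) ≈ 2.9 units.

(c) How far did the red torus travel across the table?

2.2

From (12.7, 1.9) to (13.1, 4.1), the red torus covered √(0.4² + 2.2²) ≈ 2.2 units.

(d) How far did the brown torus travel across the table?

1.7

The brown torus was near (6.8, 3.0) before and (8.4, 3.7) after, so it travelled √(1.6² + 0.7²) ≈ 1.7 units.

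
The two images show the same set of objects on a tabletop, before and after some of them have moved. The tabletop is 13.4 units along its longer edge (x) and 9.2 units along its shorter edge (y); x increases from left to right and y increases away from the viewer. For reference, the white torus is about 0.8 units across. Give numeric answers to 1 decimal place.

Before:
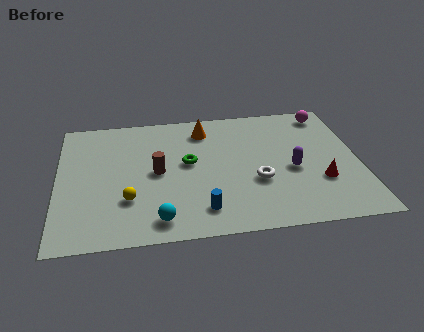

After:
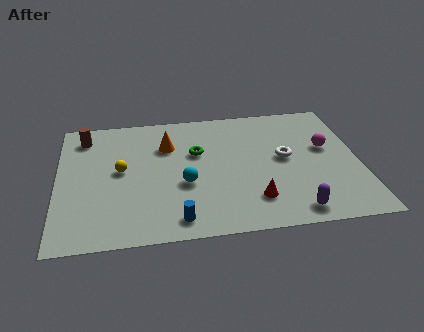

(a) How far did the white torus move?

2.0

The white torus moved from about (8.8, 3.4) to (10.1, 4.9), a distance of √(1.3² + 1.5²) ≈ 2.0.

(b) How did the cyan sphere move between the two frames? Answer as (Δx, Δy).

(1.2, 2.3)

From the two frames, the cyan sphere sits at roughly (4.4, 1.3) before and (5.6, 3.6) after.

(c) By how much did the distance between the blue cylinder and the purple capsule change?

+0.4

The distance was about 4.7 in the first image and 5.1 in the second, so they moved 0.4 units further apart.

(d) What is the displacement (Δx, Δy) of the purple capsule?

(-0.1, -2.9)

The purple capsule started near (10.4, 4.0) and ended near (10.3, 1.1).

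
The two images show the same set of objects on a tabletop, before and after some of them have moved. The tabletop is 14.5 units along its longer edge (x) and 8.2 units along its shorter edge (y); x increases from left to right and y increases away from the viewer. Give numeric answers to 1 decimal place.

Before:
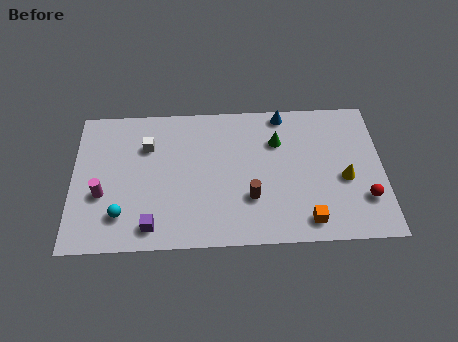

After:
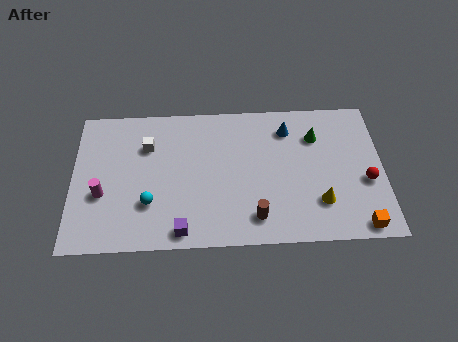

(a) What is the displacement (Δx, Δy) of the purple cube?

(1.4, -0.3)

From the two frames, the purple cube sits at roughly (3.7, 1.2) before and (5.1, 0.9) after.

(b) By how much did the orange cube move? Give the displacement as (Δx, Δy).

(2.4, -0.4)

The orange cube was at about (10.9, 1.2) and moved to about (13.3, 0.8).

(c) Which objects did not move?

the magenta cylinder and the white cube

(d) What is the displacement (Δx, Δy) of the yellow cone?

(-1.2, -1.3)

The yellow cone started near (12.7, 3.5) and ended near (11.5, 2.2).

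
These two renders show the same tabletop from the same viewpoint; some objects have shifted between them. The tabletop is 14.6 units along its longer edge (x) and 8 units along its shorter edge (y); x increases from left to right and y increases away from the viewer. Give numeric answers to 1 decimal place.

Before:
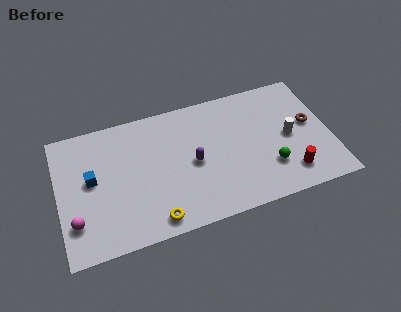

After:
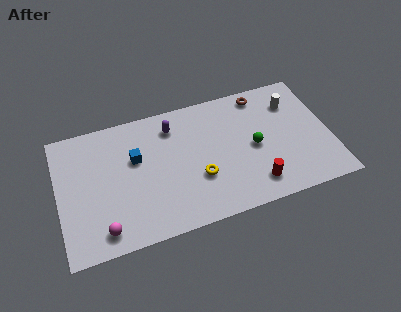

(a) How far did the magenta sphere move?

1.7

The magenta sphere was near (0.8, 2.1) before and (2.2, 1.2) after, so it travelled √(1.4² + 0.9²) ≈ 1.7 units.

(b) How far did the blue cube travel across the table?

2.5

The blue cube moved from about (1.8, 4.4) to (4.2, 5.0), a distance of √(2.4² + 0.6²) ≈ 2.5.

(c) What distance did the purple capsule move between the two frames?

2.8

The purple capsule was near (7.2, 3.8) before and (6.3, 6.4) after, so it travelled √(0.9² + 2.6²) ≈ 2.8 units.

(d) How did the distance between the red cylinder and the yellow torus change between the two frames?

-4.1

They were about 7.3 units apart before and 3.2 after — 4.1 units closer together.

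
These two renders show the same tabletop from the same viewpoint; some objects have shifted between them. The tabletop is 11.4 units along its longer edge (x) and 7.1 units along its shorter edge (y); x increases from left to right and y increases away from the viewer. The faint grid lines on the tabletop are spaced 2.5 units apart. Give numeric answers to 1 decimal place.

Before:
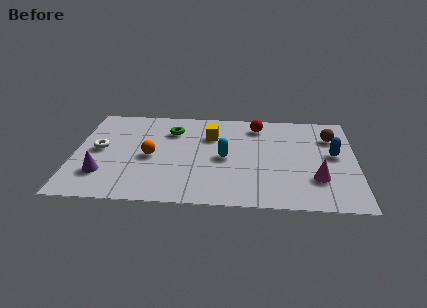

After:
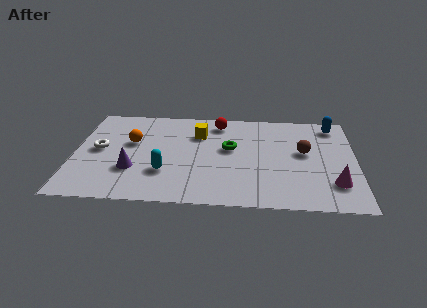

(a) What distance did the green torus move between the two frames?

2.7

From (3.9, 5.3) to (6.3, 4.1), the green torus covered √(2.4² + 1.2²) ≈ 2.7 units.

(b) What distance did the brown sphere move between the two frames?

1.6

The brown sphere was near (10.4, 5.2) before and (9.3, 4.0) after, so it travelled √(1.1² + 1.2²) ≈ 1.6 units.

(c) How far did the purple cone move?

1.3

The purple cone moved from about (1.2, 1.9) to (2.4, 2.3), a distance of √(1.2² + 0.4²) ≈ 1.3.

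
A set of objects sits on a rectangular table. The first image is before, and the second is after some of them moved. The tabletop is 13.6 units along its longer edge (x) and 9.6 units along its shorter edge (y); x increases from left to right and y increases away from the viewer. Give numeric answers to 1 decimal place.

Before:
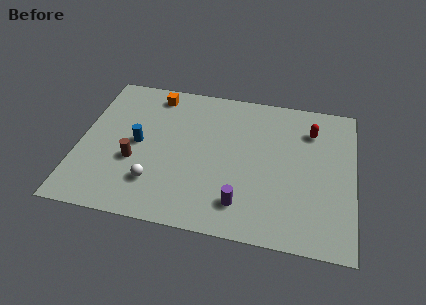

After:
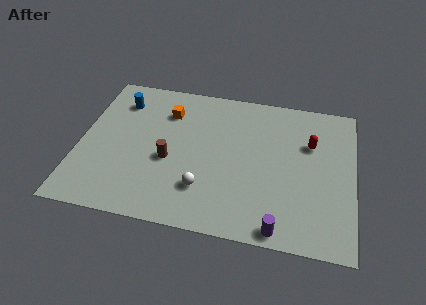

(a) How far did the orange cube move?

1.3

The orange cube moved from about (3.5, 8.3) to (4.2, 7.2), a distance of √(0.7² + 1.1²) ≈ 1.3.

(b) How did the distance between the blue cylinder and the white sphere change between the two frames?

+4.1

Before: roughly 2.6 units apart; after: 6.7. That's 4.1 units further apart.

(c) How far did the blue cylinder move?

2.9

From (2.9, 4.8) to (1.8, 7.5), the blue cylinder covered √(1.1² + 2.7²) ≈ 2.9 units.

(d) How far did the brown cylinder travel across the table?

1.7

From (2.8, 3.6) to (4.5, 4.0), the brown cylinder covered √(1.7² + 0.4²) ≈ 1.7 units.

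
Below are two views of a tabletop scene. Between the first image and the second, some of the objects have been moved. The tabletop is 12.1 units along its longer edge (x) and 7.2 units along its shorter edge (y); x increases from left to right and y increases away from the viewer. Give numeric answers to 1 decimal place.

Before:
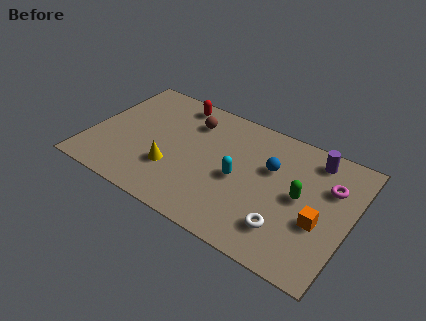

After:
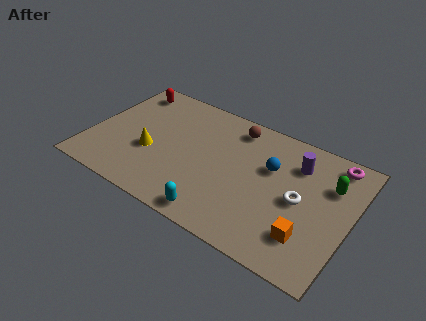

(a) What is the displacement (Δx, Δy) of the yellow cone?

(-1.1, 0.5)

The yellow cone started near (4.0, 2.3) and ended near (2.9, 2.8).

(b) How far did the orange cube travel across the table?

1.1

The orange cube moved from about (10.8, 2.8) to (10.4, 1.8), a distance of √(0.4² + 1.0²) ≈ 1.1.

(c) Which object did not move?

the blue sphere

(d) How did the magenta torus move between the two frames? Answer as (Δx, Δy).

(0.0, 1.4)

The magenta torus was at about (11.0, 4.9) and moved to about (11.0, 6.3).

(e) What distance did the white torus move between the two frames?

1.8

The white torus was near (9.4, 1.7) before and (9.8, 3.5) after, so it travelled √(0.4² + 1.8²) ≈ 1.8 units.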